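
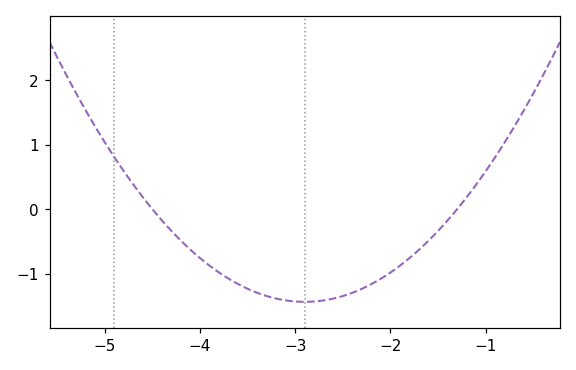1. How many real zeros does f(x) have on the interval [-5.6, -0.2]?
2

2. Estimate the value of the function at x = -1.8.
-0.8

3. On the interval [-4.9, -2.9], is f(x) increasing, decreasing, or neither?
decreasing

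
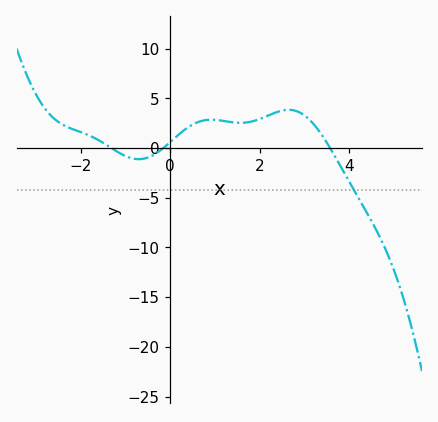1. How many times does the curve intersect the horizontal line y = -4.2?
1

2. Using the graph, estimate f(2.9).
3.5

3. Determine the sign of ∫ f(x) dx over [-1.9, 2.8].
positive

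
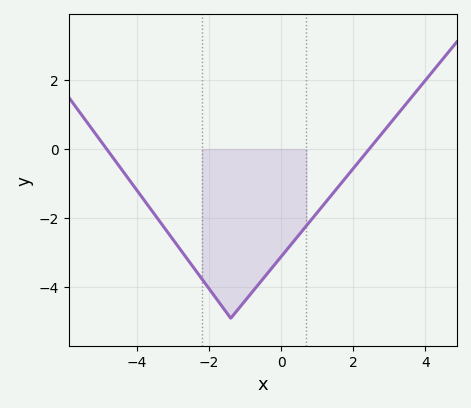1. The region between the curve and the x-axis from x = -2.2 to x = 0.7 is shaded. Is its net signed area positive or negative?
negative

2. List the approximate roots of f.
-4.8, 2.4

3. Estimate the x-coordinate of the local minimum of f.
-1.4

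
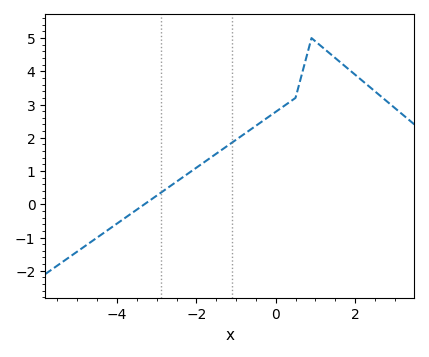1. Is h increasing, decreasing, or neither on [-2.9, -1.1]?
increasing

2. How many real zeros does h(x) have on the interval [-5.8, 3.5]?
1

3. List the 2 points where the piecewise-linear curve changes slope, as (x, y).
(0.5, 3.2); (0.9, 5)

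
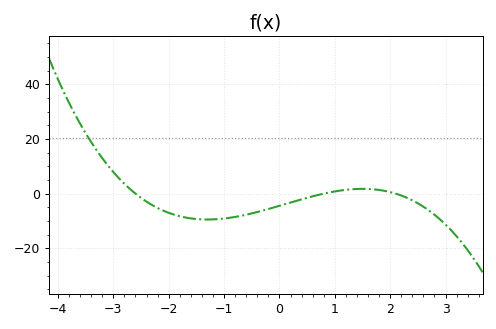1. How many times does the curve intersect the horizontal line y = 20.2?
1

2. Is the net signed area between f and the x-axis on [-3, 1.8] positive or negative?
negative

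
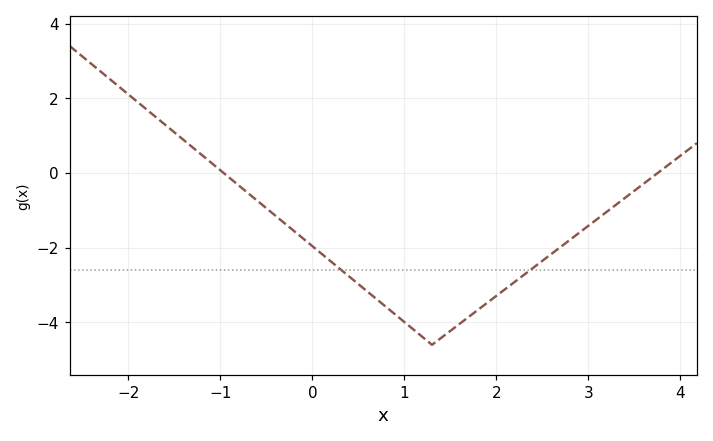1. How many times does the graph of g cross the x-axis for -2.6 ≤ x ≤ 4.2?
2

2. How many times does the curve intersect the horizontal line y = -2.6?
2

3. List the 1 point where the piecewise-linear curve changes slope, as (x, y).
(1.3, -4.6)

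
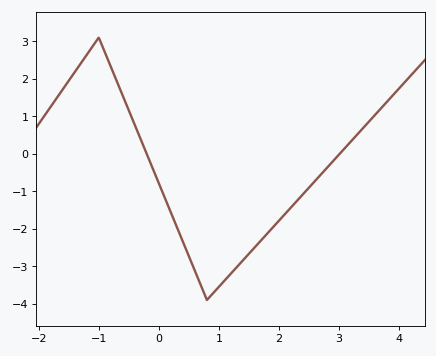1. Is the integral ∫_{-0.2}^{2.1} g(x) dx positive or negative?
negative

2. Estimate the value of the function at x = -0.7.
1.93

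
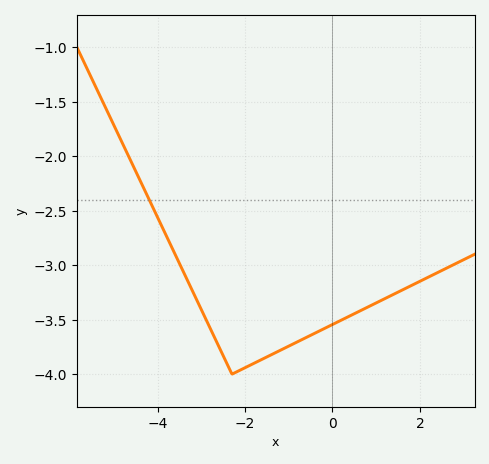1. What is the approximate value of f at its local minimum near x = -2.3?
-4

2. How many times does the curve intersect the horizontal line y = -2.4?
1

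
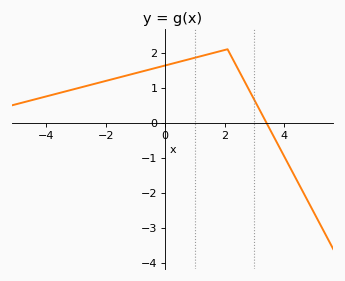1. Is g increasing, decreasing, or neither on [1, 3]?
neither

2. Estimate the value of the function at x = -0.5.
1.53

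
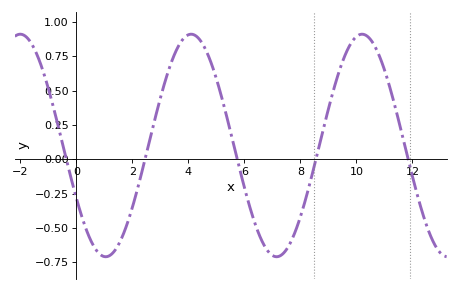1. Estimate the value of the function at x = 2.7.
0.2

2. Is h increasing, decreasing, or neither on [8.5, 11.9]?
neither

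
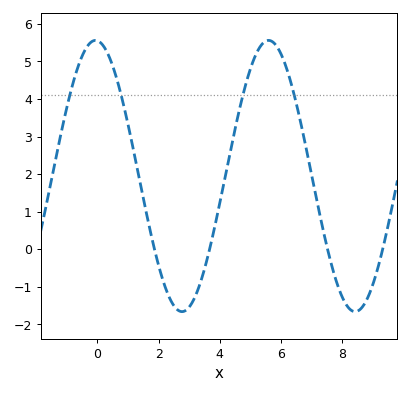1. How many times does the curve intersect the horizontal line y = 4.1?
4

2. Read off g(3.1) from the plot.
-1.4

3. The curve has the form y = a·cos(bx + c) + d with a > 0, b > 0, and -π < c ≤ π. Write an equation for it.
y = 3.61cos(1.1x + 0.07) + 1.95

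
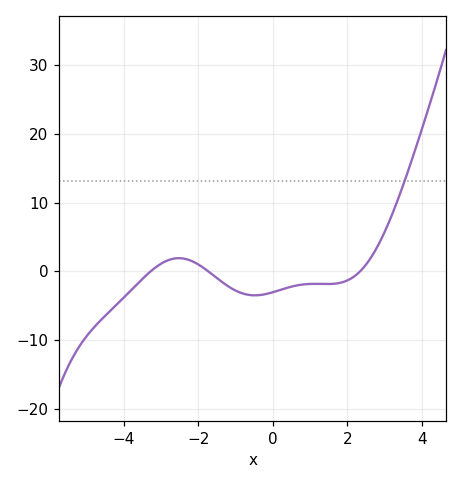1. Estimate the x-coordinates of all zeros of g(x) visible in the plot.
-3.2, -1.8, 2.4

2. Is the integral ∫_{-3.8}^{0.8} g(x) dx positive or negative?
negative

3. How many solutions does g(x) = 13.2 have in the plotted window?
1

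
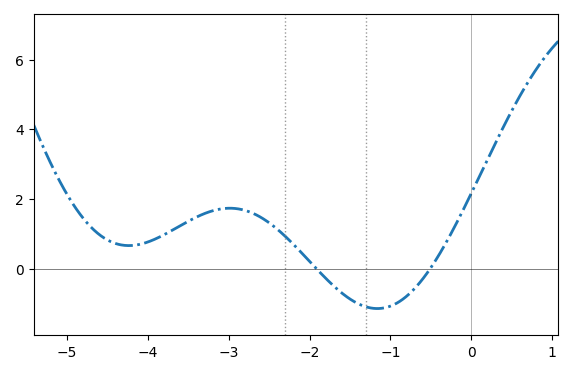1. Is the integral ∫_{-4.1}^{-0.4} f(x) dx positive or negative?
positive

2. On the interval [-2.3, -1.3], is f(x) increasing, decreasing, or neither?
decreasing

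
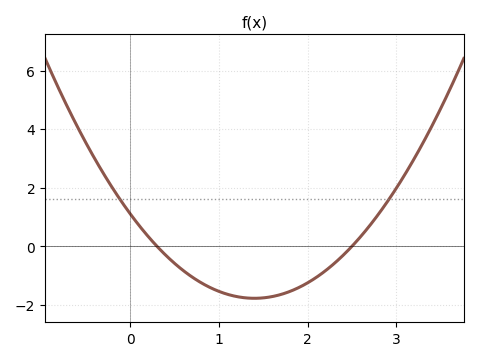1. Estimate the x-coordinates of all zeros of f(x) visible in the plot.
0.3, 2.5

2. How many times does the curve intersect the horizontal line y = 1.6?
2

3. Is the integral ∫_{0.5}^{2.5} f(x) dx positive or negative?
negative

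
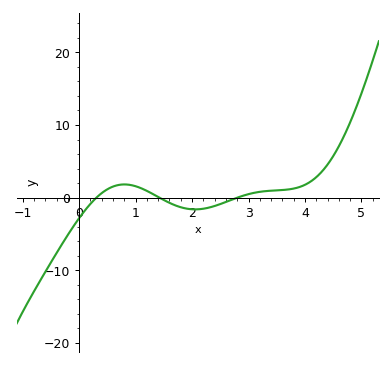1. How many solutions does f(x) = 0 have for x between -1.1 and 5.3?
3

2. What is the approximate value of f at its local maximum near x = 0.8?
2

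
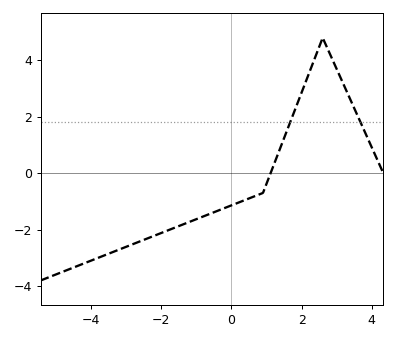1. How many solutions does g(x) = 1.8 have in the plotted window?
2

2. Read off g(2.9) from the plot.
4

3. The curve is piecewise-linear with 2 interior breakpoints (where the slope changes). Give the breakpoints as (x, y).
(0.9, -0.7); (2.6, 4.8)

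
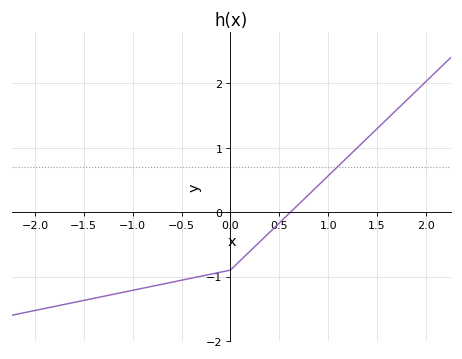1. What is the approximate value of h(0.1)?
-0.754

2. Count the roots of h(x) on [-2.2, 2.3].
1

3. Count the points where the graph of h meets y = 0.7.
1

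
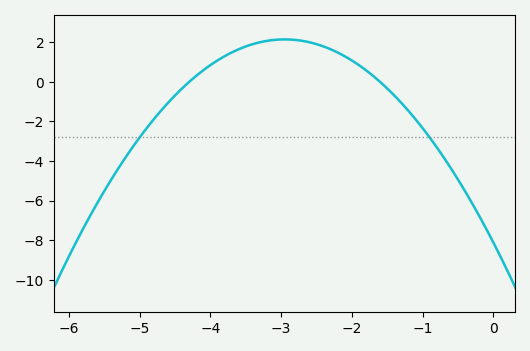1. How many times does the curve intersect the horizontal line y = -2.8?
2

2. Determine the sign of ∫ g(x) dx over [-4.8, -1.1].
positive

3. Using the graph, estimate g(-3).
2.15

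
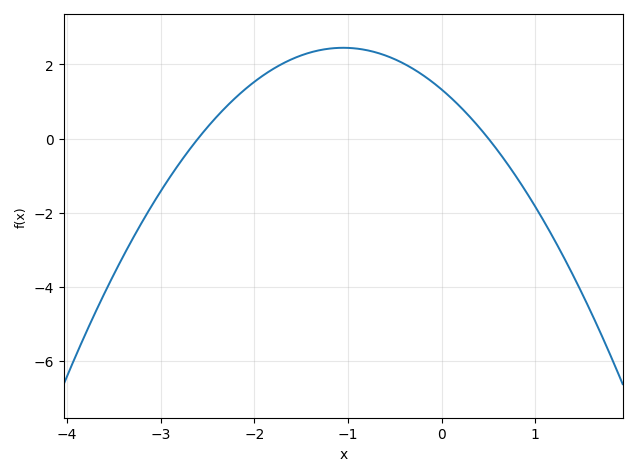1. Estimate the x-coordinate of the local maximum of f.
-1.1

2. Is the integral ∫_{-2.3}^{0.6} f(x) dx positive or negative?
positive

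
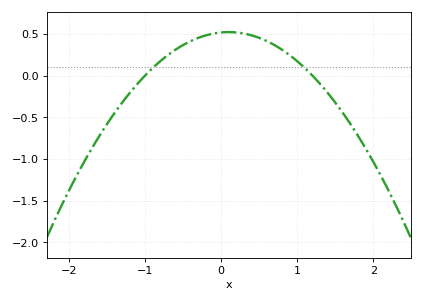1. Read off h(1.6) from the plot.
-0.447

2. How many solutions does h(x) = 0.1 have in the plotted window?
2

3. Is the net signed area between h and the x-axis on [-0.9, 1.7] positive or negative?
positive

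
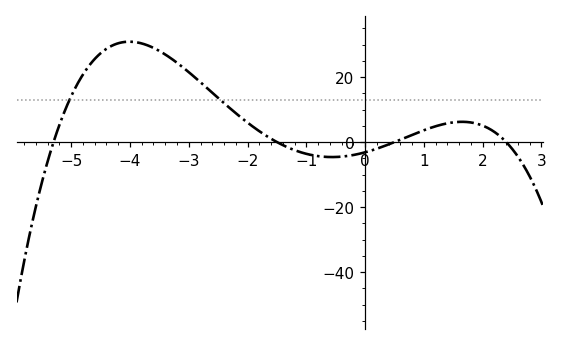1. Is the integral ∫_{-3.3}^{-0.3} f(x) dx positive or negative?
positive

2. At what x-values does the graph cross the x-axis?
-5.3, -1.5, 0.5, 2.4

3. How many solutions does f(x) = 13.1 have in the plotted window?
2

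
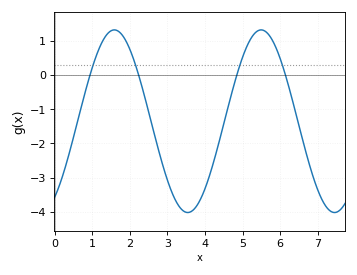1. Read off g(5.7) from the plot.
1.17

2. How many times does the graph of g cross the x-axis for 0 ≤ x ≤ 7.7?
4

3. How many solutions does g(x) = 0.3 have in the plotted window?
4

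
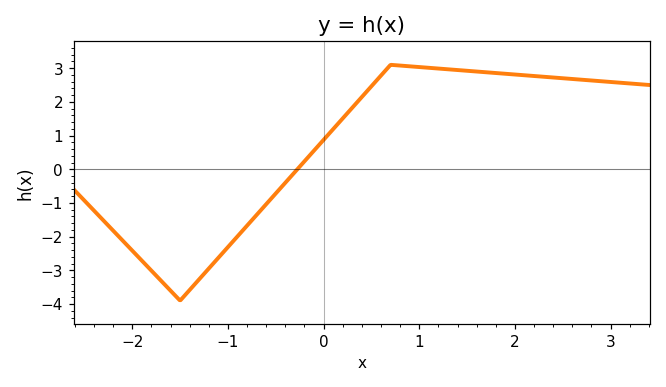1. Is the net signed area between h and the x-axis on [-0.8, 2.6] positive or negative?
positive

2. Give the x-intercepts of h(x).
-0.3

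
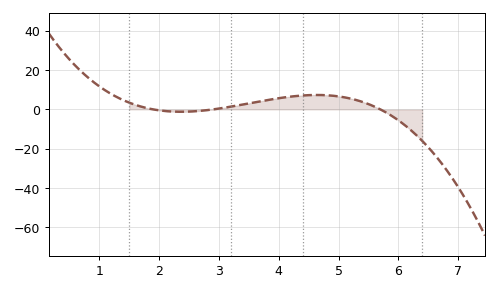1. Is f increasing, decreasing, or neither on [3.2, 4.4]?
increasing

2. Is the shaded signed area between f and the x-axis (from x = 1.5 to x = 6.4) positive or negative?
positive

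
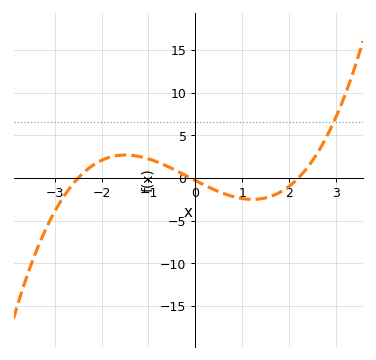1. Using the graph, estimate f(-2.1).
2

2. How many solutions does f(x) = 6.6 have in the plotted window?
1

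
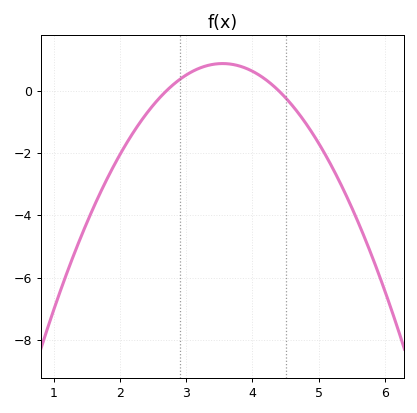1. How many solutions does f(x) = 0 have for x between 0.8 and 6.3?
2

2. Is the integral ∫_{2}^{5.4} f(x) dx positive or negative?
negative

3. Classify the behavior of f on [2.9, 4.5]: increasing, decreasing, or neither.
neither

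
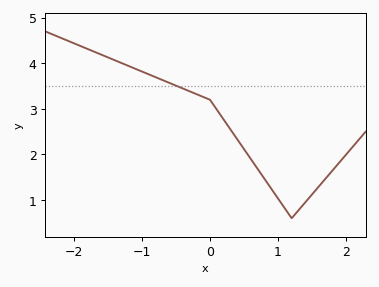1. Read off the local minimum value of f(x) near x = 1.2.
0.6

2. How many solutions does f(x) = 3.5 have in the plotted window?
1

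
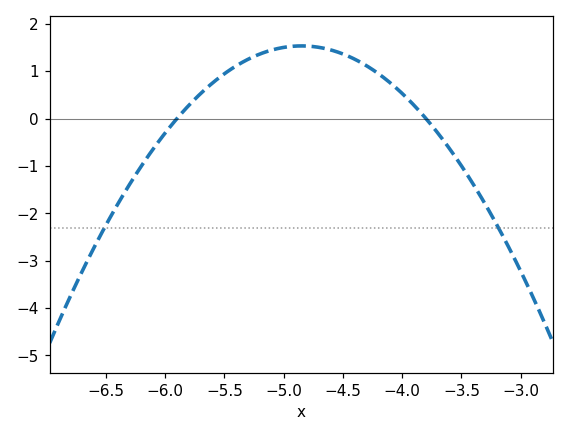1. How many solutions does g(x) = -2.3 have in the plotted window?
2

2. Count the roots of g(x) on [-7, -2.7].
2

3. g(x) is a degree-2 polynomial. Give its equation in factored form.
y = -1.39(x + 5.9)(x + 3.8)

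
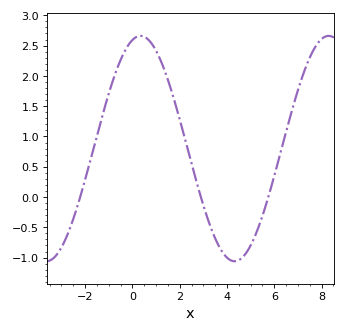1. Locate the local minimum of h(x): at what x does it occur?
4.32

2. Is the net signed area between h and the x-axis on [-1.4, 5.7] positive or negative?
positive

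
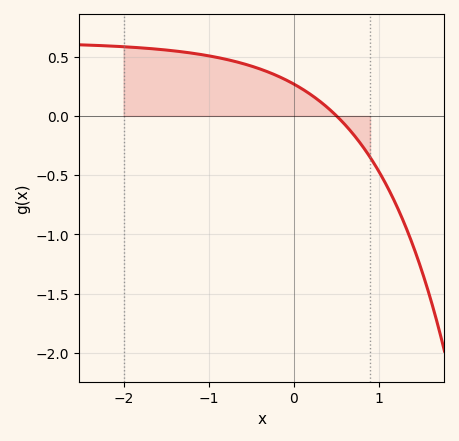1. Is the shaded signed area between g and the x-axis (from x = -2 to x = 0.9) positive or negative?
positive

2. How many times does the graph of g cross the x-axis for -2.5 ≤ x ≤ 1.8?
1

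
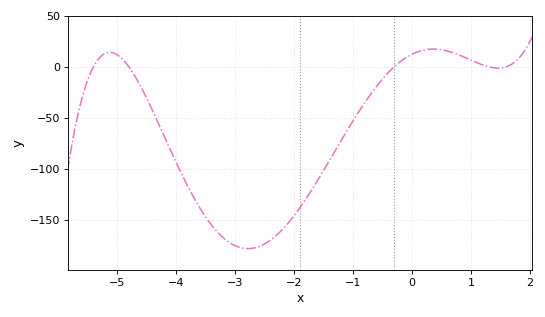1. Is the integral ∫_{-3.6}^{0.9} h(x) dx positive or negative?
negative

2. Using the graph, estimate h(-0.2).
4.91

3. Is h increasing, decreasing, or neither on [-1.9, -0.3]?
increasing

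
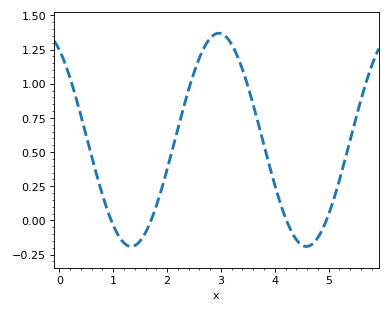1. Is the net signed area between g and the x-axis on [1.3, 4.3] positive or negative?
positive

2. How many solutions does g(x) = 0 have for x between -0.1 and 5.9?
4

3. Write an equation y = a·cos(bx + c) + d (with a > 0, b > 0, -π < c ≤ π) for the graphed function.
y = 0.78cos(1.9x + 0.57) + 0.59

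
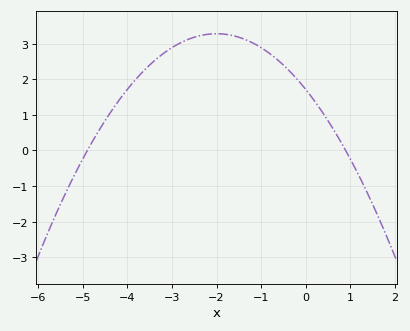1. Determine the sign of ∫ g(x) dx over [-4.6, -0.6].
positive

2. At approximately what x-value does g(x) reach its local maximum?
-2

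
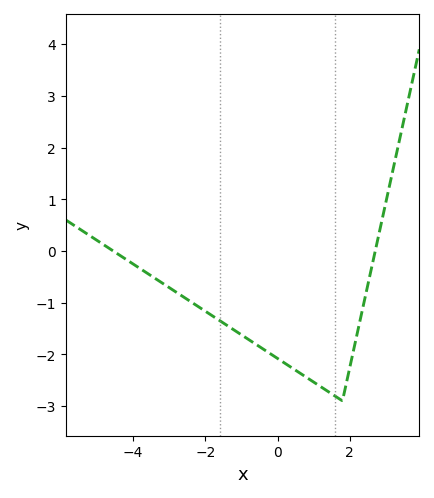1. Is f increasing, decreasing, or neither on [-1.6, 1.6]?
decreasing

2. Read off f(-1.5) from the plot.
-1.39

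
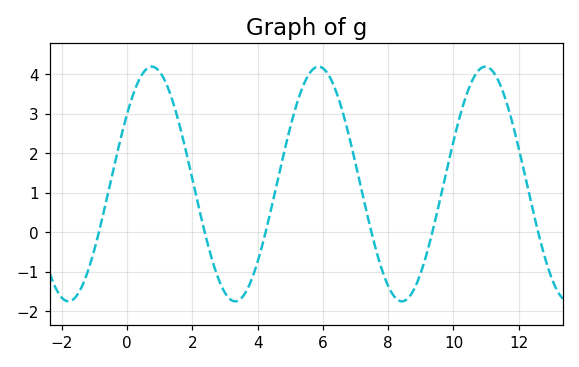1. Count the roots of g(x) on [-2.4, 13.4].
6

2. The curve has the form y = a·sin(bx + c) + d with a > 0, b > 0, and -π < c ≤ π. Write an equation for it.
y = 2.97sin(1.2x + 0.64) + 1.22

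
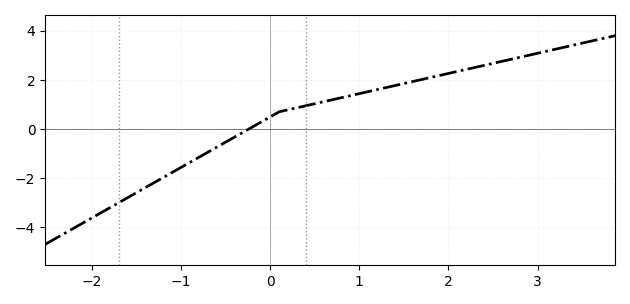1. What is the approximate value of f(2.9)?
3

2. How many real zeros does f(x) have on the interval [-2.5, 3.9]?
1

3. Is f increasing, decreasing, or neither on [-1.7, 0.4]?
increasing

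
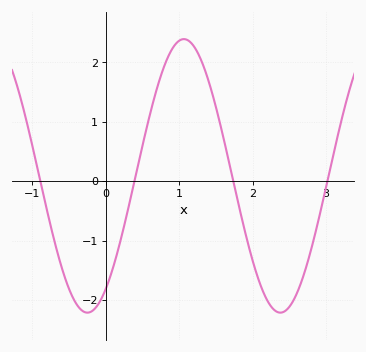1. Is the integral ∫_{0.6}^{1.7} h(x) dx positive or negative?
positive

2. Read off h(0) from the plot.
-1.8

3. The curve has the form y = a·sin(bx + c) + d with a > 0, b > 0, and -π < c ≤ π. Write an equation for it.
y = 2.3sin(2.4x - 0.97) + 0.09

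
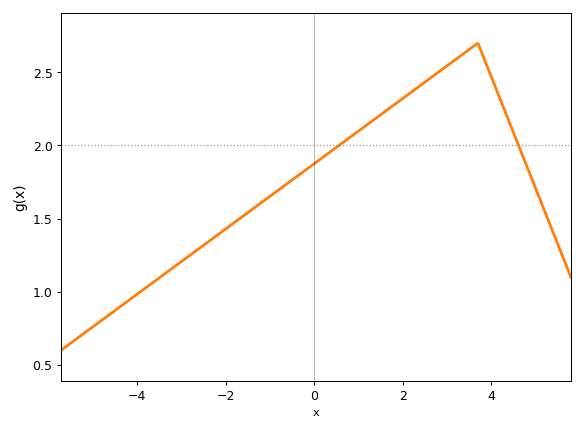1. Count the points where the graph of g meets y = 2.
2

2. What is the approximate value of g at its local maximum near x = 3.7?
2.7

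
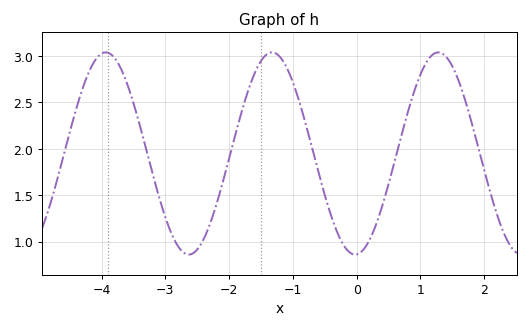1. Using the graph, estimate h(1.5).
2.89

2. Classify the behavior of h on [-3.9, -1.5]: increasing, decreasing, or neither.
neither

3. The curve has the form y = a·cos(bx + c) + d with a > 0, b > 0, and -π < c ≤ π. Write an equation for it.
y = 1.09cos(2.41x - 3.08) + 1.95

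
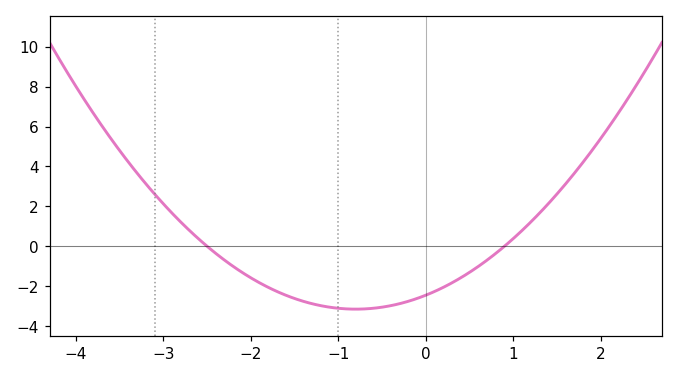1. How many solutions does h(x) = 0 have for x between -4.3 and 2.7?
2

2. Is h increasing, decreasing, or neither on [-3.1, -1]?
decreasing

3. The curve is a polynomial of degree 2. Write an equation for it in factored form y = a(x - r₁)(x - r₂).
y = 1.09(x + 2.5)(x - 0.9)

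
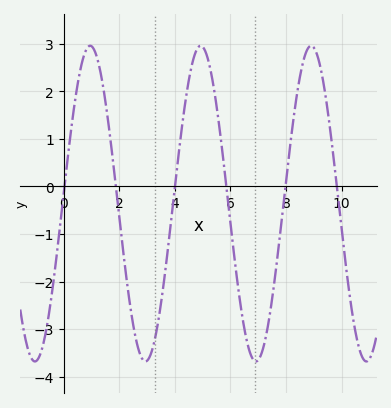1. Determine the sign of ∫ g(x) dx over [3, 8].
negative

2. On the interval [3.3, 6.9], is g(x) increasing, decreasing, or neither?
neither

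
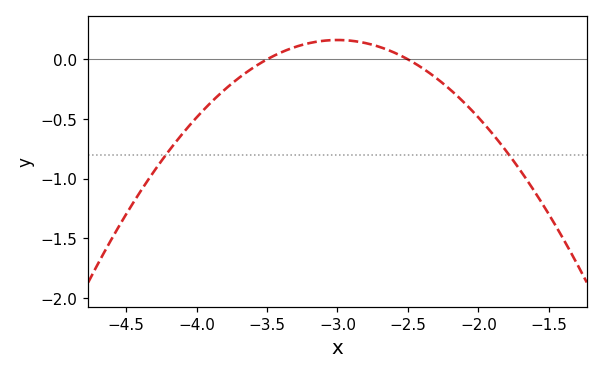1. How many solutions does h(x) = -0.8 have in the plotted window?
2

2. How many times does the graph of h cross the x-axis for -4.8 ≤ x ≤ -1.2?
2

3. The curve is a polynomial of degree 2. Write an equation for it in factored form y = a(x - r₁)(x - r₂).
y = -0.65(x + 3.5)(x + 2.5)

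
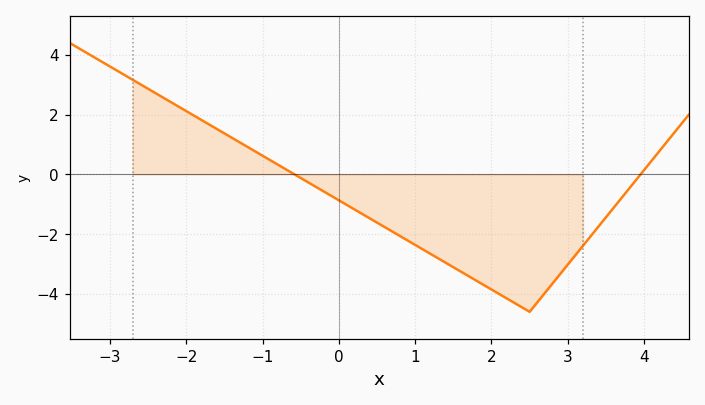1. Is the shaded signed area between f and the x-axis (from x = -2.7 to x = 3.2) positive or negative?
negative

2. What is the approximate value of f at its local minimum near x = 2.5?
-4.6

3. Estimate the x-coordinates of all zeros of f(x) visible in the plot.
-0.6, 4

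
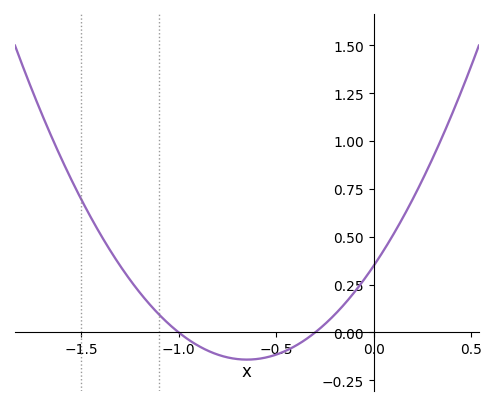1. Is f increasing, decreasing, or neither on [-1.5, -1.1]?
decreasing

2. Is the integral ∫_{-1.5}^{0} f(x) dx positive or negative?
positive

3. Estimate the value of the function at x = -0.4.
-0.06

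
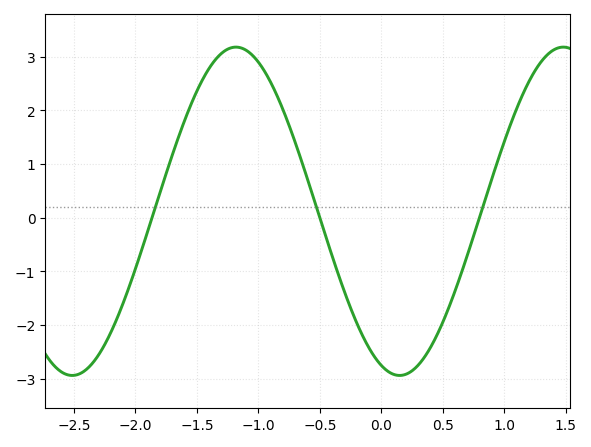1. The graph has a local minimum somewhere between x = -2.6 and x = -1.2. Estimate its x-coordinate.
-2.5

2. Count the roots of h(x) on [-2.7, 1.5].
3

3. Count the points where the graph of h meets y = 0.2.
3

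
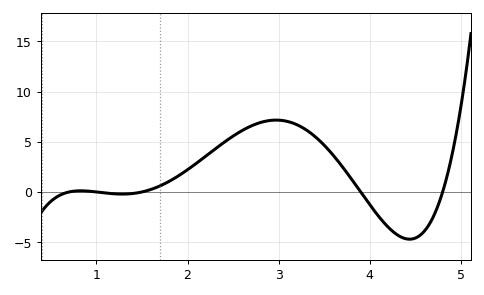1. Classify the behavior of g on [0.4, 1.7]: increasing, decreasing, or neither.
neither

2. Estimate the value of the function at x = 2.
2.21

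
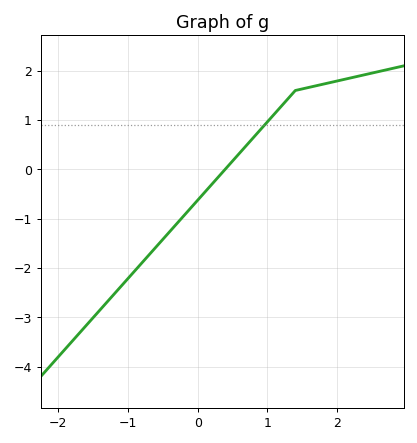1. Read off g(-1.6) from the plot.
-3.16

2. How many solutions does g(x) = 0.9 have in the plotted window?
1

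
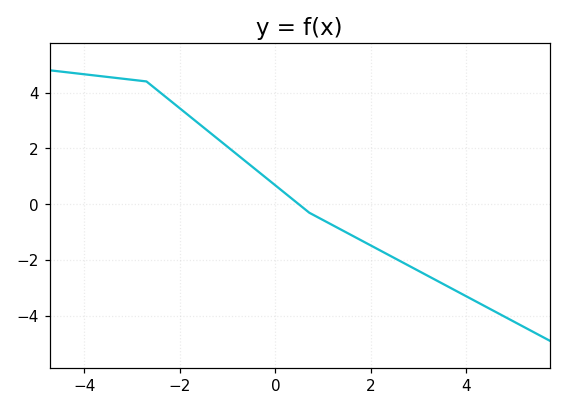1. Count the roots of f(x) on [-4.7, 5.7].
1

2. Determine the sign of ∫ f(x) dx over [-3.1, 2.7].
positive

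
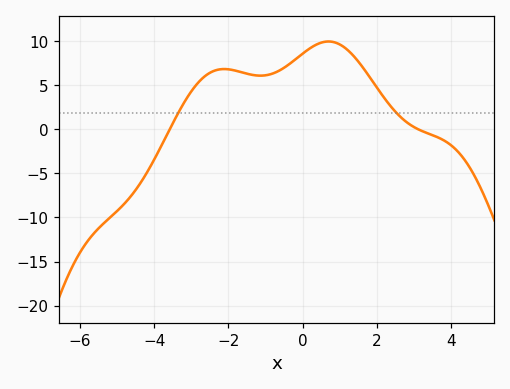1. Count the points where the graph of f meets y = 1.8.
2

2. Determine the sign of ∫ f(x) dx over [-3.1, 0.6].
positive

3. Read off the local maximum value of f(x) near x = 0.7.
9.95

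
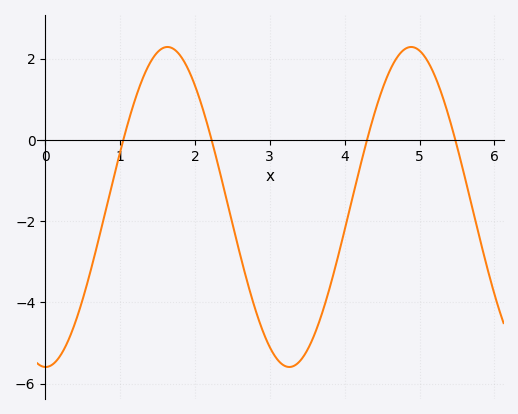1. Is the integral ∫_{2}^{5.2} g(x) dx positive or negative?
negative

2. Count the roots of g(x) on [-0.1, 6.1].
4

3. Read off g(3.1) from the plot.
-5.4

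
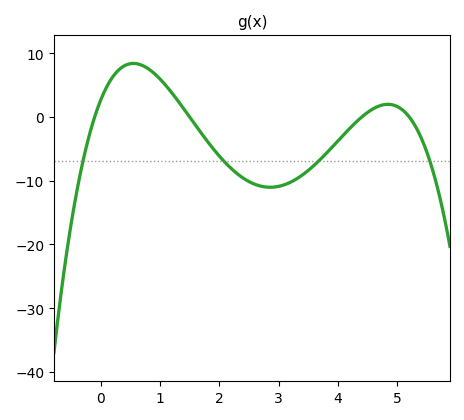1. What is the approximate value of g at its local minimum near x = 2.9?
-11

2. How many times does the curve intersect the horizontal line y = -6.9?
4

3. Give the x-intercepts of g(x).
-0.1, 1.5, 4.4, 5.2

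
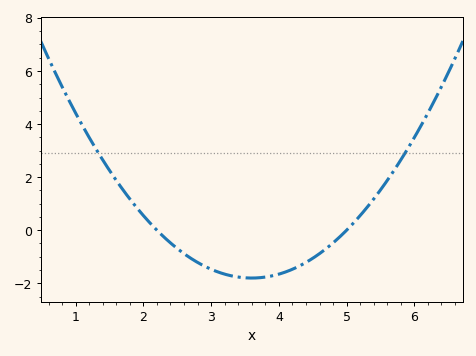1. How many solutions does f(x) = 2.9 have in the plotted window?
2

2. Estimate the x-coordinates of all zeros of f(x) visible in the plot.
2.2, 5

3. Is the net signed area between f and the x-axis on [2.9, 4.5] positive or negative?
negative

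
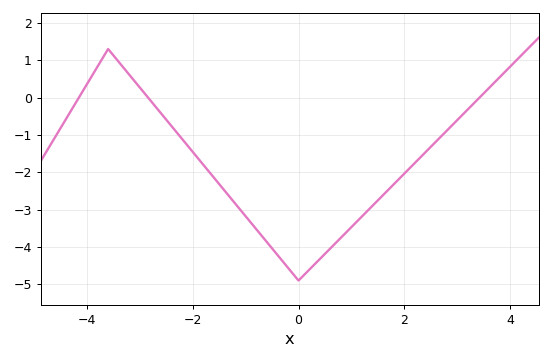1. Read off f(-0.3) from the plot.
-4.38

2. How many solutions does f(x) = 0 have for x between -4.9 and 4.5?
3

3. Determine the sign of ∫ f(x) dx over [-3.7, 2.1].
negative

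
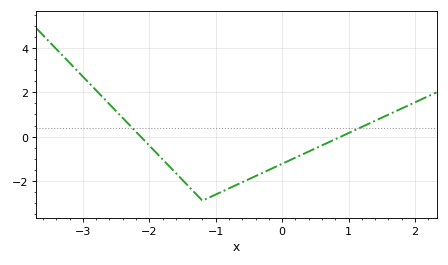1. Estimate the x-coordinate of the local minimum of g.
-1.2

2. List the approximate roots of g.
-2.1, 0.9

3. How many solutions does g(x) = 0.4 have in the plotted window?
2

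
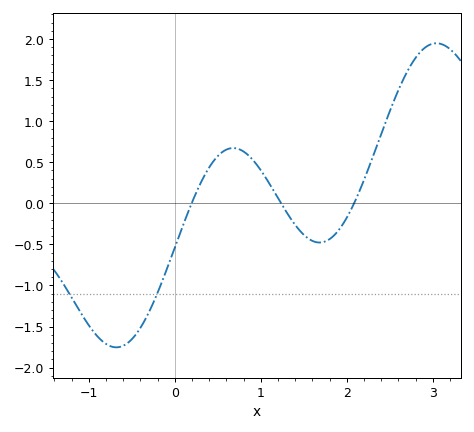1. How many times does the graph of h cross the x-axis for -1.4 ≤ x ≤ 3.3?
3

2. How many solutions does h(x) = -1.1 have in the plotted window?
2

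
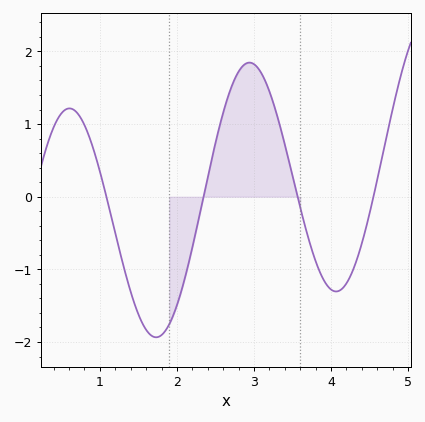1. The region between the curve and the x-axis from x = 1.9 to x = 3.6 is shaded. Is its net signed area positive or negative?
positive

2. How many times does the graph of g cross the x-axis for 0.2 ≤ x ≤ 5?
4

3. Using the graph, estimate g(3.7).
-0.548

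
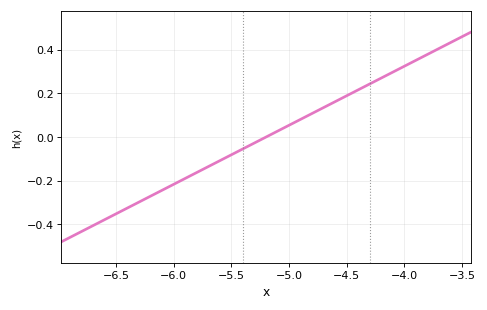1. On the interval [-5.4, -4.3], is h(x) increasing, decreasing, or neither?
increasing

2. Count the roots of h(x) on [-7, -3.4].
1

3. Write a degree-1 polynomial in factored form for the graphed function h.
y = 0.27(x + 5.2)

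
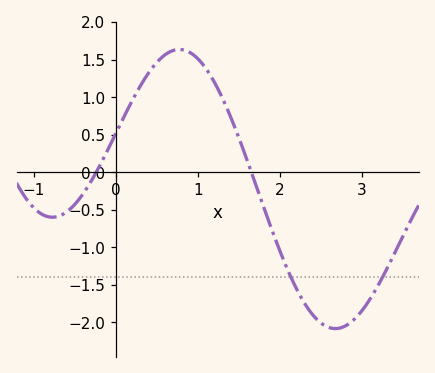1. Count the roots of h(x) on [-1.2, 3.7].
2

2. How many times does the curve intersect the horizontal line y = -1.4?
2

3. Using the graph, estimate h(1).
1.5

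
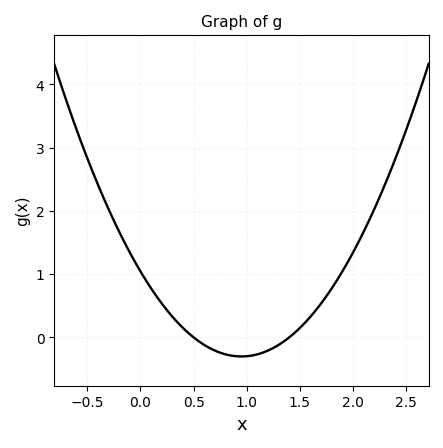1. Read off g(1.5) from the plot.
0.1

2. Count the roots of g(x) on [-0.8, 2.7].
2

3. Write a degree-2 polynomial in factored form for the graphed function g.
y = 1.49(x - 0.5)(x - 1.4)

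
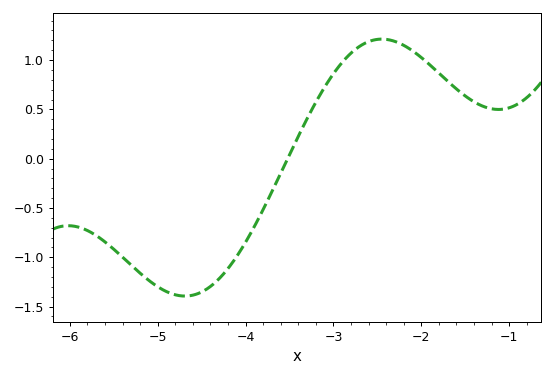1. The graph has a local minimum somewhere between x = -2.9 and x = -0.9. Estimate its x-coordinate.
-1.1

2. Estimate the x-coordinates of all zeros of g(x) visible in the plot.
-3.5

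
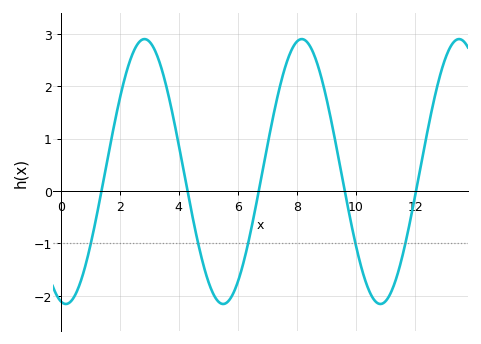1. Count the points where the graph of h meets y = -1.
5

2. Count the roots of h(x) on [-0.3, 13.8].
5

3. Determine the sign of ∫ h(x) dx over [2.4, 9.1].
positive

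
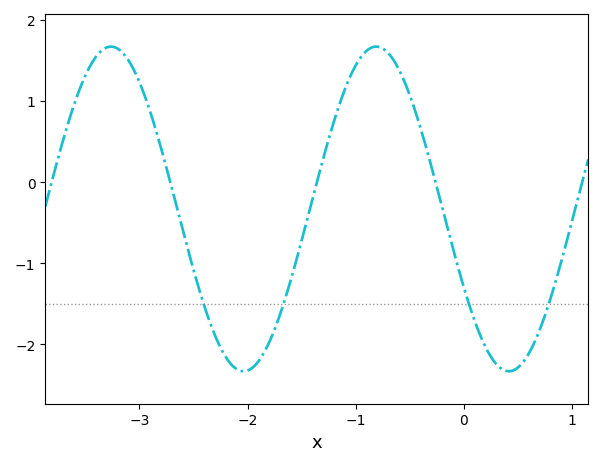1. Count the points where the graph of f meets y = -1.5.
4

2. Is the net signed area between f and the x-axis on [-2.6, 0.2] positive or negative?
negative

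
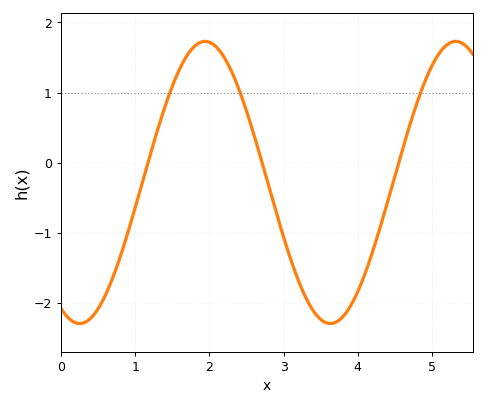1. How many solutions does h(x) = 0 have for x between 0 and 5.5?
3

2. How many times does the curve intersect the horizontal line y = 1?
3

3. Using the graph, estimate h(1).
-0.6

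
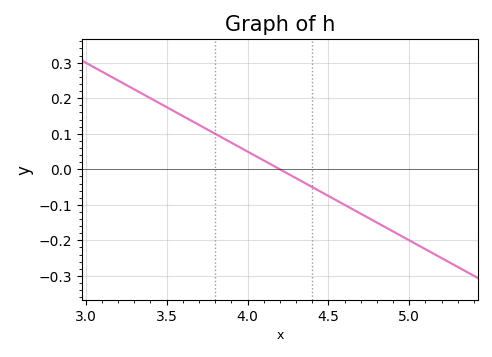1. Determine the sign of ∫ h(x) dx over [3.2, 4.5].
positive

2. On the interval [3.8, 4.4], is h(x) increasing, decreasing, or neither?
decreasing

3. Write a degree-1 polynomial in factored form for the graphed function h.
y = -0.25(x - 4.2)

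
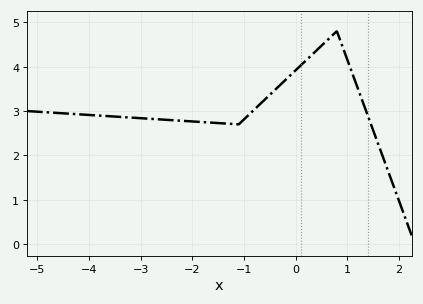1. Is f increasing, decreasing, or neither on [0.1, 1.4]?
neither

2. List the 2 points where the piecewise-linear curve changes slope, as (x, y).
(-1.1, 2.7); (0.8, 4.8)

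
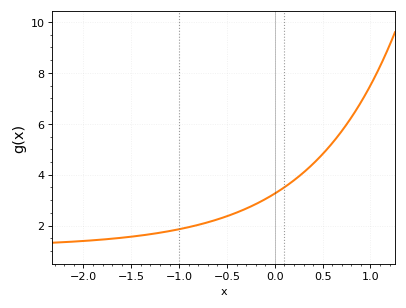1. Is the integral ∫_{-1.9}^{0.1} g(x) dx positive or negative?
positive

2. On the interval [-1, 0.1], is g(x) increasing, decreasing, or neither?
increasing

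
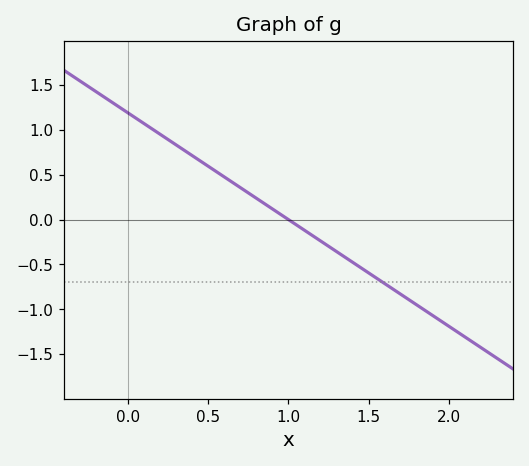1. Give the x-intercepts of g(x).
1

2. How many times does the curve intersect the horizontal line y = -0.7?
1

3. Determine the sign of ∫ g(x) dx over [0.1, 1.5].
positive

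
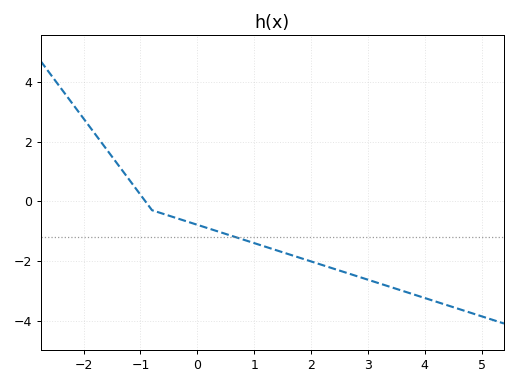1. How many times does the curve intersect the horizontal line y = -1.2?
1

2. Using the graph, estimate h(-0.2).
-0.668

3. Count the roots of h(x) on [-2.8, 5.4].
1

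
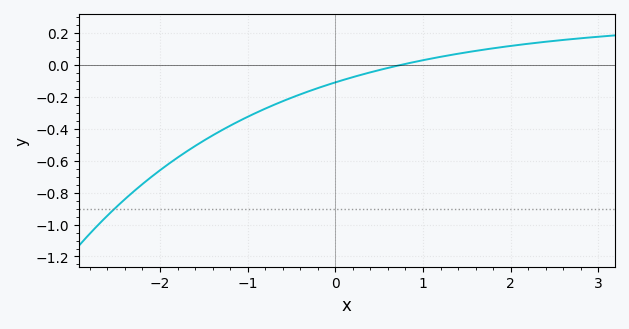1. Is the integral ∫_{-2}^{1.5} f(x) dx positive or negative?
negative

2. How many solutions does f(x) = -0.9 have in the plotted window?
1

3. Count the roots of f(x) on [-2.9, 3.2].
1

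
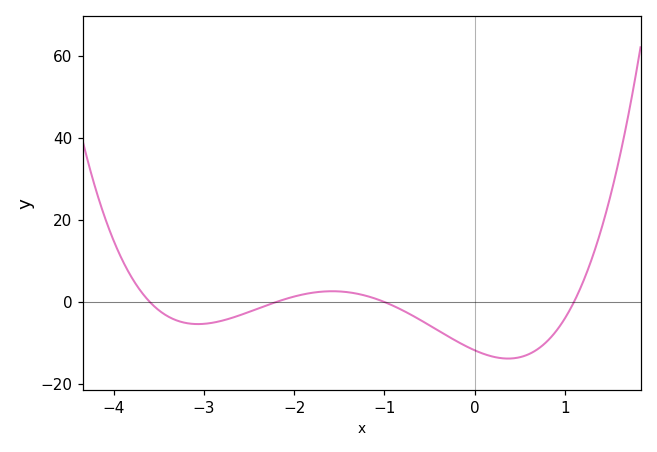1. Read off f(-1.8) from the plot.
2.26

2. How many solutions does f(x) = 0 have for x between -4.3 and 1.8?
4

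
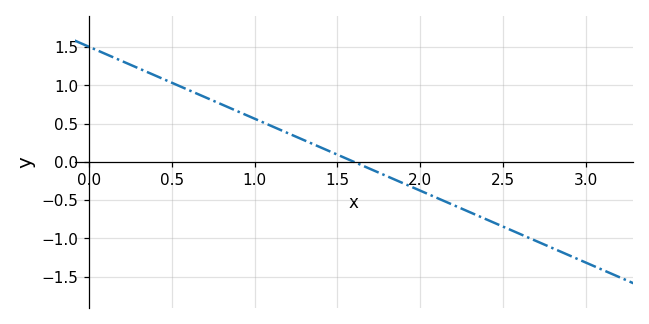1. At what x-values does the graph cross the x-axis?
1.6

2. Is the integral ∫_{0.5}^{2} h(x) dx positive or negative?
positive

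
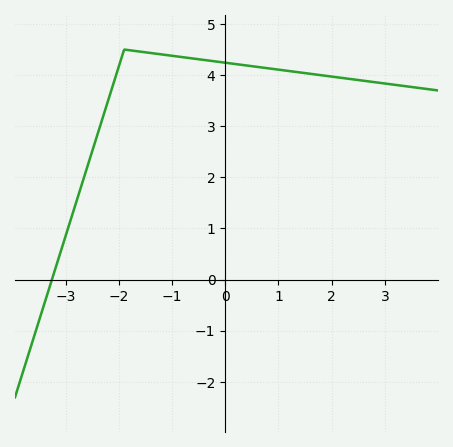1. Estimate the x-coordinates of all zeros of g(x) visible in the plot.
-3.2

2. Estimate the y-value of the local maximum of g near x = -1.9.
4.5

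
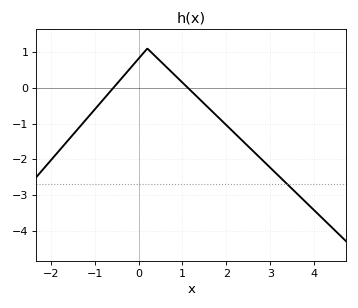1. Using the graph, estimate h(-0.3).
0.388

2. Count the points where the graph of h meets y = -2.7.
1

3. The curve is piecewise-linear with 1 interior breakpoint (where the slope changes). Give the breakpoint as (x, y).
(0.2, 1.1)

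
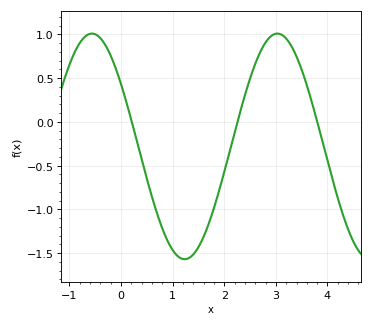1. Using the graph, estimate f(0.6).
-0.85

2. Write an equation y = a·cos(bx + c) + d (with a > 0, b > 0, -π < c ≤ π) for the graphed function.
y = 1.29cos(1.8x + 0.98) - 0.28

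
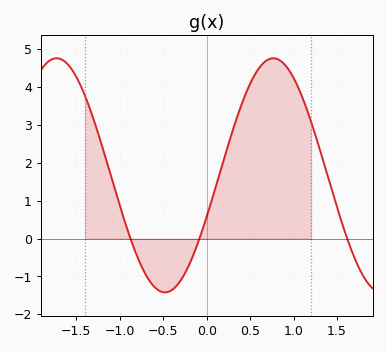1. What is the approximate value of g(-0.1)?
-0.109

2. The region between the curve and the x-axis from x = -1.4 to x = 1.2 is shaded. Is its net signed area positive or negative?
positive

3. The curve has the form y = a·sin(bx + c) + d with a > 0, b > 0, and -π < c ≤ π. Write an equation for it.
y = 3.09sin(2.52x - 0.362) + 1.67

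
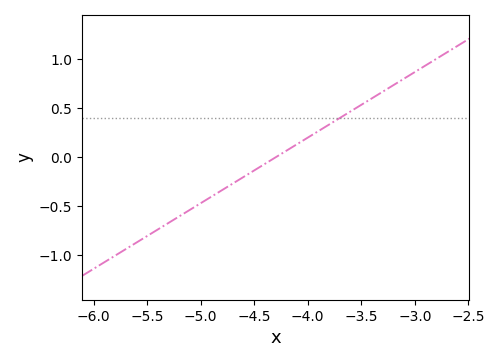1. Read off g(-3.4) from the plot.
0.603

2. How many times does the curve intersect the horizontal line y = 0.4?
1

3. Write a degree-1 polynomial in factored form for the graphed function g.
y = 0.67(x + 4.3)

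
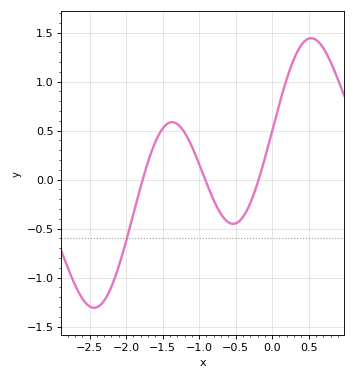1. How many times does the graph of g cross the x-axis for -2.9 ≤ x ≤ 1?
3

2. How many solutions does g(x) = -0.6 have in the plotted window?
1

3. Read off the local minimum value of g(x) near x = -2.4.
-1.31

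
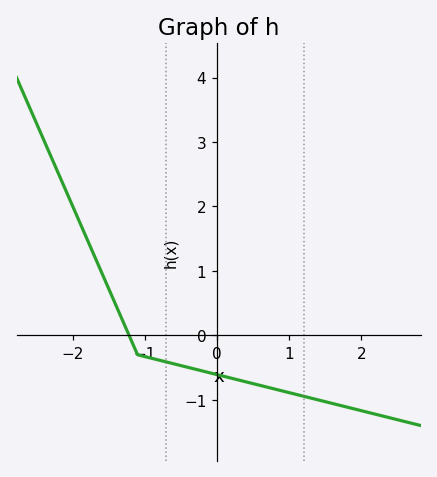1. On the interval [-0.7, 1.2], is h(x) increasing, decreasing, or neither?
decreasing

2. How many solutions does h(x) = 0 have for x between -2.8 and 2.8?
1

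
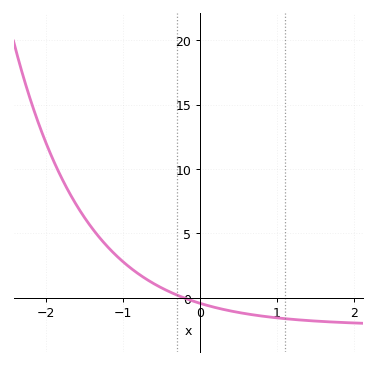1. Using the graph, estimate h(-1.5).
6.5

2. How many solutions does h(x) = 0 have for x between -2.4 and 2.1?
1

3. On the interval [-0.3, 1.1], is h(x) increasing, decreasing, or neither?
decreasing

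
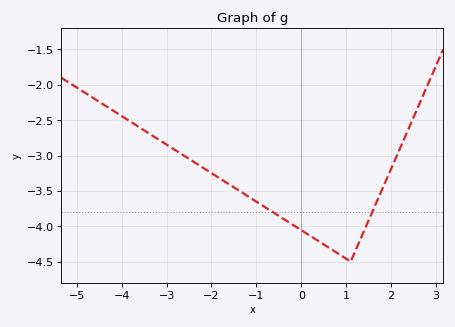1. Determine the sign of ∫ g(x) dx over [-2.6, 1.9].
negative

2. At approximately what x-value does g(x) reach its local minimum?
1.1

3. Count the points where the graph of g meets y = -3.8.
2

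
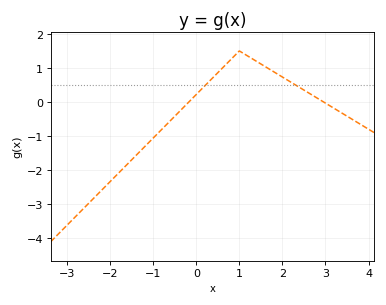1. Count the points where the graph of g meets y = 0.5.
2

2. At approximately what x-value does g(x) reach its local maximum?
1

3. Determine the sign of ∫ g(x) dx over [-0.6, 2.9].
positive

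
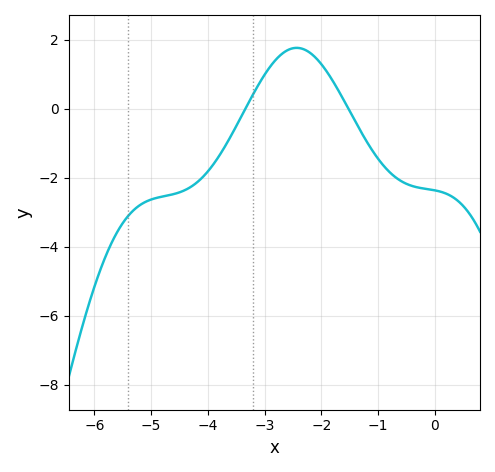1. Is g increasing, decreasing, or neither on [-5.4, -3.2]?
increasing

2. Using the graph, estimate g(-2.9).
1.2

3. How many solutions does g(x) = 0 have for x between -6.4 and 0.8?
2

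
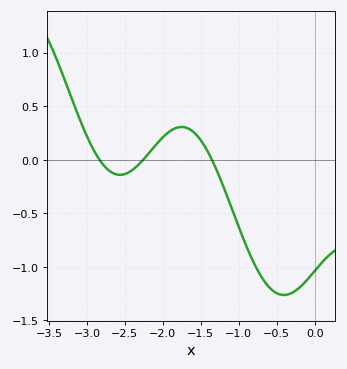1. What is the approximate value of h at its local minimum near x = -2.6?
-0.15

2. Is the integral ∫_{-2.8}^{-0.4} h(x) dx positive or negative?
negative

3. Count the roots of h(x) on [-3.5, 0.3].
3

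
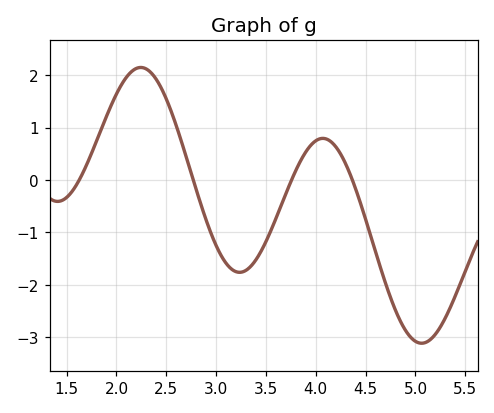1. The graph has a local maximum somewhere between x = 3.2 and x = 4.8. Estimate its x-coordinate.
4.07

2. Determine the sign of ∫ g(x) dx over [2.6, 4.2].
negative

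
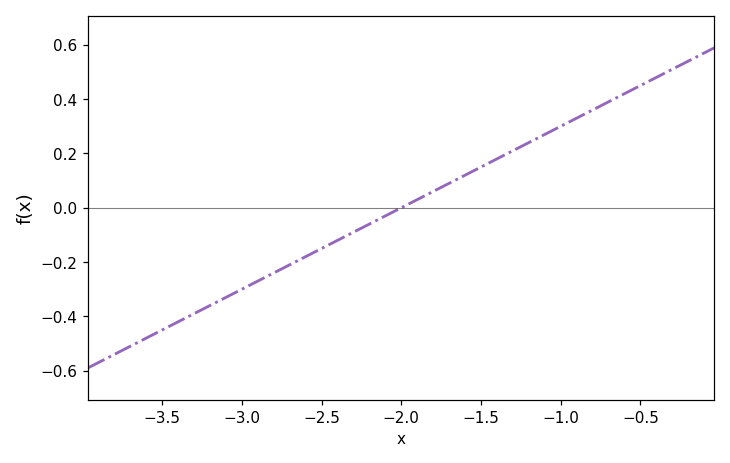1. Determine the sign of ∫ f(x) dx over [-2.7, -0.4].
positive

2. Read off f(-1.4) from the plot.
0.18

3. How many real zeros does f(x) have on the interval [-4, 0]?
1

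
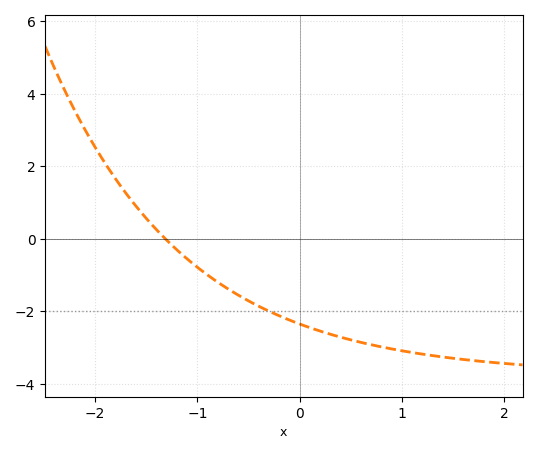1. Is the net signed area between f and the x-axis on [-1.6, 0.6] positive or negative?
negative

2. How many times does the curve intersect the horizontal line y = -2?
1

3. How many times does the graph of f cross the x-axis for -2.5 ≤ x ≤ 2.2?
1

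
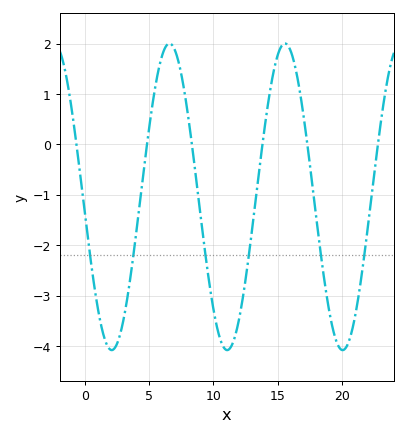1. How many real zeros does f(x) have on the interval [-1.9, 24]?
6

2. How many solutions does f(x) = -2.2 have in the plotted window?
6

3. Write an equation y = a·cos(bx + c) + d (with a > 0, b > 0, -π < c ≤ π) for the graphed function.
y = 3.04cos(0.7x + 1.7) - 1.04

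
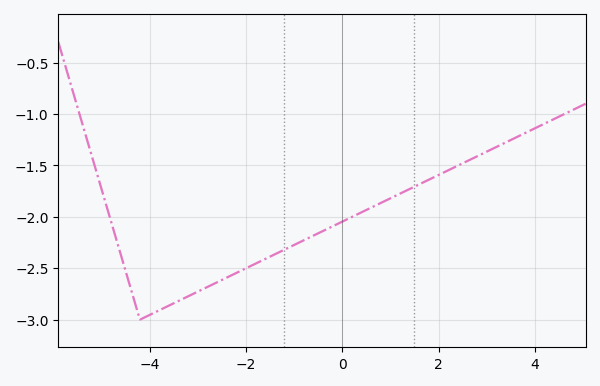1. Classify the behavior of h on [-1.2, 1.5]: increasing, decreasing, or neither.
increasing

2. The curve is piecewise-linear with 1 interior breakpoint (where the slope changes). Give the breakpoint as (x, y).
(-4.2, -3)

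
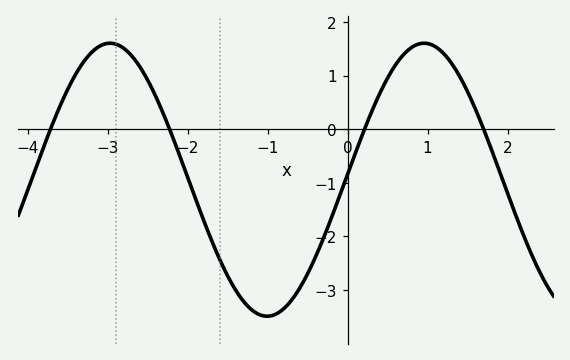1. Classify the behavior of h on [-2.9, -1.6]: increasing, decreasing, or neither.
decreasing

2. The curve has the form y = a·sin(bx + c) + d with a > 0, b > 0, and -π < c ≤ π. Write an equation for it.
y = 2.55sin(1.6x + 0.04) - 0.94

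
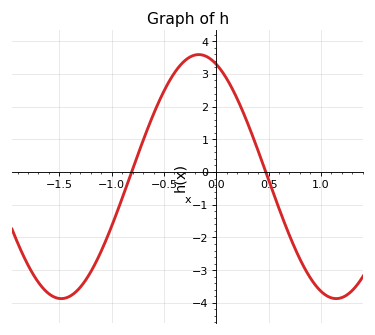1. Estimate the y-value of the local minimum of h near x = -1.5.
-3.87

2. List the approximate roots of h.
-0.81, 0.473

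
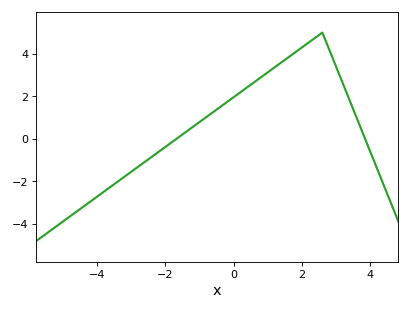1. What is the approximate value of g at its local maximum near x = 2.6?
5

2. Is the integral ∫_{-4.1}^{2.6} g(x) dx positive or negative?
positive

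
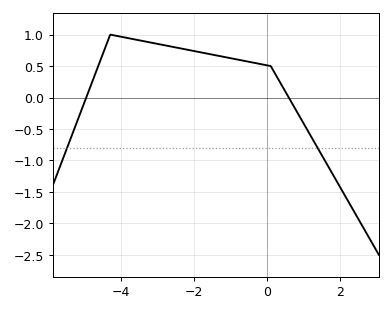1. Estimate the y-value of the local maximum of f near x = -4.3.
1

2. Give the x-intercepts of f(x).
-4.96, 0.594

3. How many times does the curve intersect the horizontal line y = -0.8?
2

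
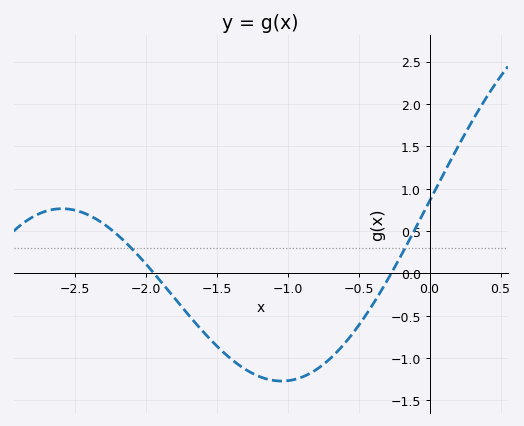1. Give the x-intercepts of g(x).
-1.95, -0.25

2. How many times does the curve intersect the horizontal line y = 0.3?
2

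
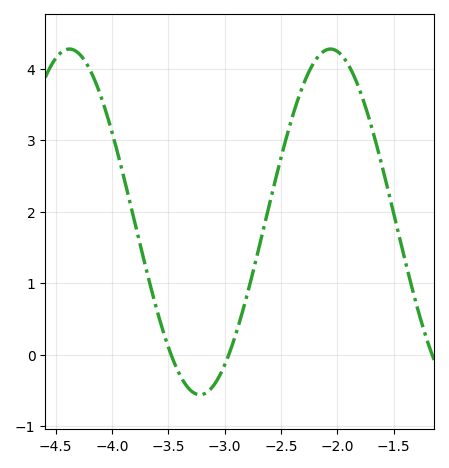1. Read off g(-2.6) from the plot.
2.1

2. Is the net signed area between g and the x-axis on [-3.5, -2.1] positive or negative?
positive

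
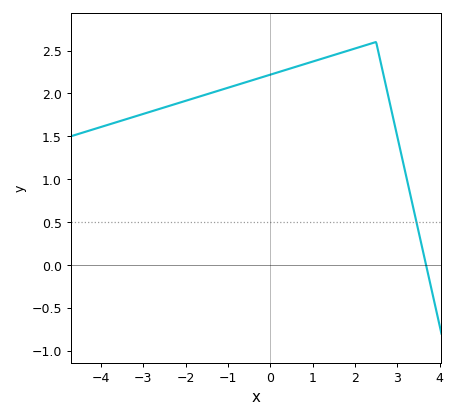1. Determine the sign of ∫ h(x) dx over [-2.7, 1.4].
positive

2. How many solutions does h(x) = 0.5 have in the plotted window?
1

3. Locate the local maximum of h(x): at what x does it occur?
2.4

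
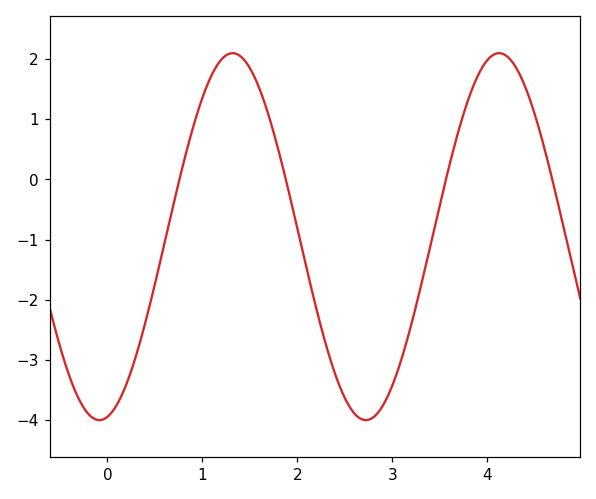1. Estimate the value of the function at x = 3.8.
1.3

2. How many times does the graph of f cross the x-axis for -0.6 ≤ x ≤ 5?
4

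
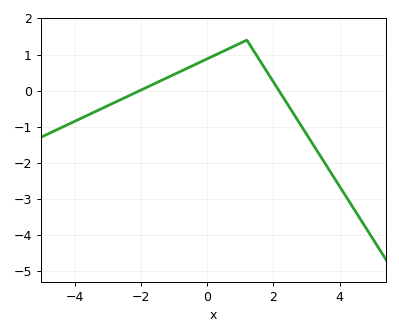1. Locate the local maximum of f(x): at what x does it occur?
1.2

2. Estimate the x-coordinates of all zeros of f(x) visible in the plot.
-2.03, 2.17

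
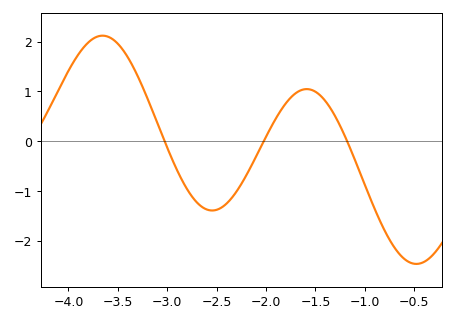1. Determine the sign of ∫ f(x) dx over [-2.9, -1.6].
negative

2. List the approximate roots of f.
-3, -2, -1.2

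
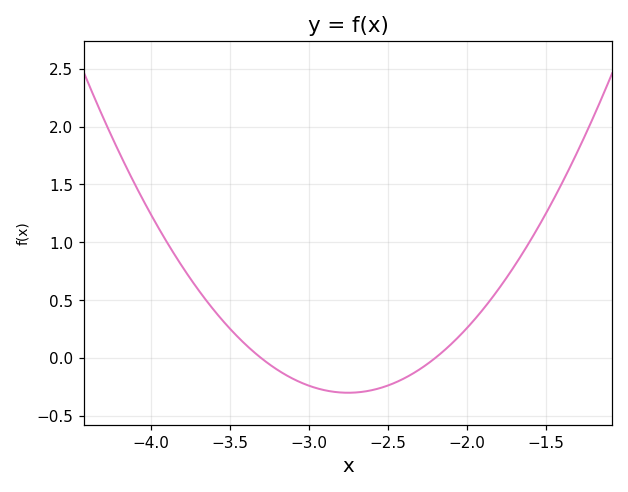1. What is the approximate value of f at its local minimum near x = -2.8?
-0.3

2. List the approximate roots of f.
-3.3, -2.2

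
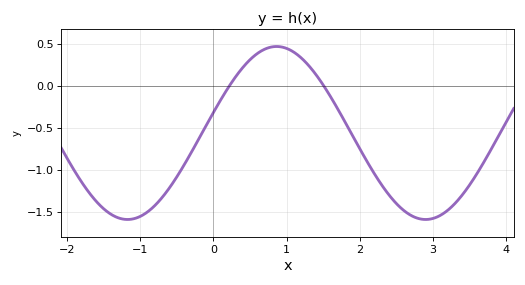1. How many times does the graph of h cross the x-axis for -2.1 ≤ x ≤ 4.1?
2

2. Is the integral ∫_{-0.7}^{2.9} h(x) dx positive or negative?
negative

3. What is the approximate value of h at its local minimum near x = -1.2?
-1.6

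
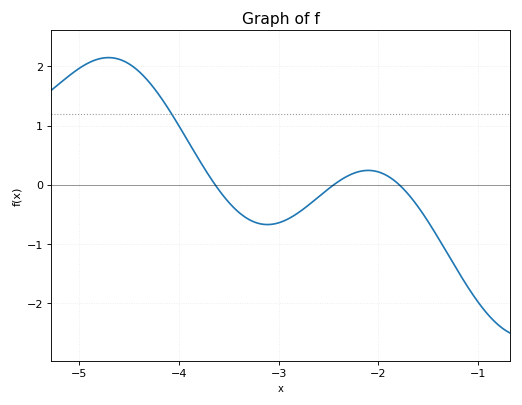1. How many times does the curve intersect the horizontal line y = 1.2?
1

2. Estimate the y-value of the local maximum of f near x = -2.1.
0.243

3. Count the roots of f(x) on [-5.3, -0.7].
3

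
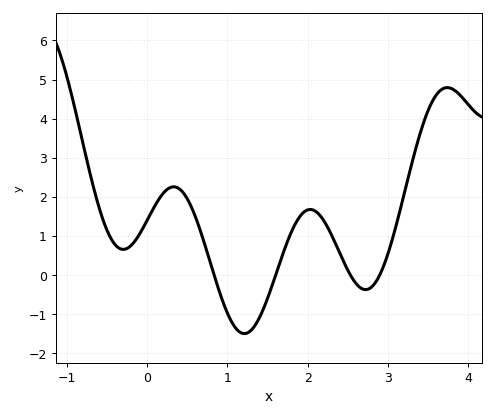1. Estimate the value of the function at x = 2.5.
0.1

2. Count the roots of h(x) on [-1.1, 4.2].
4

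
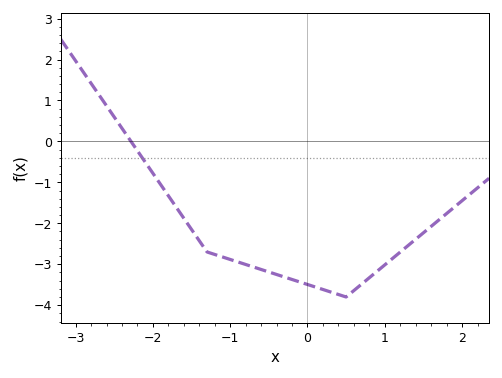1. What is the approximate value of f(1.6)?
-2.08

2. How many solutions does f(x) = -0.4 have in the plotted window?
1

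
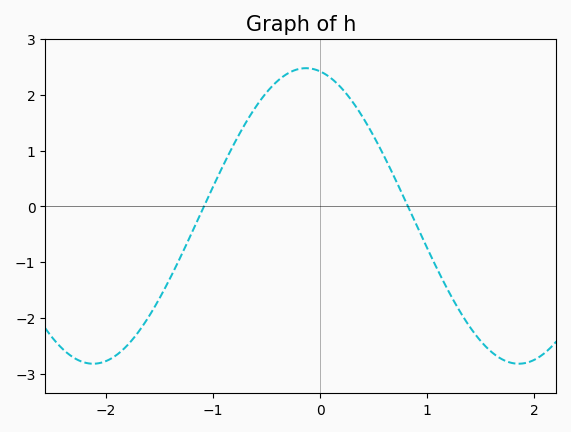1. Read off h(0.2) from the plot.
2.12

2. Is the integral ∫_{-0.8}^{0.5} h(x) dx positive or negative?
positive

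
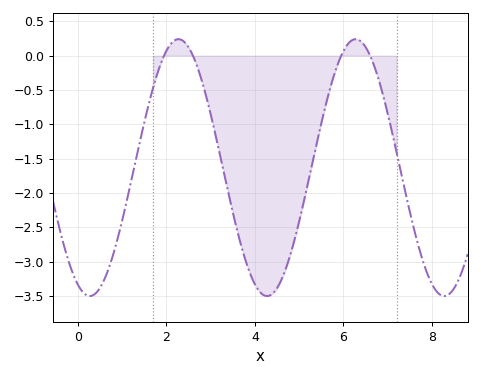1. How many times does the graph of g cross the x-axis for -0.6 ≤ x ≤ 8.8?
4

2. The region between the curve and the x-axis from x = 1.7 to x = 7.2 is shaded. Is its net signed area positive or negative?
negative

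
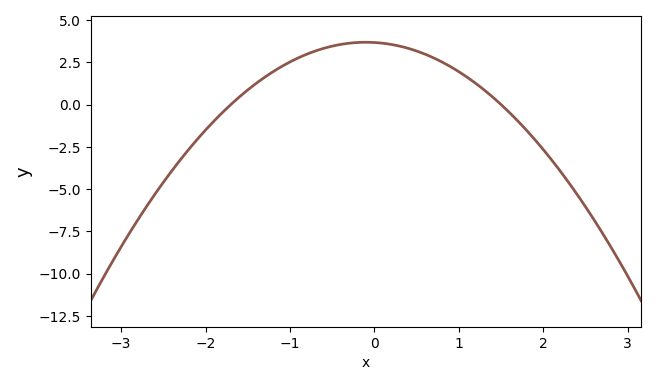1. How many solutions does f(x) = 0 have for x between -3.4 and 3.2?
2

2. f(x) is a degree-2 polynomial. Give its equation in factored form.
y = -1.44(x + 1.7)(x - 1.5)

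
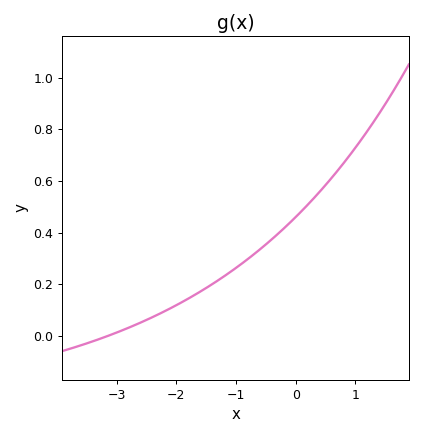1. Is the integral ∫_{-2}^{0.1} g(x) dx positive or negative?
positive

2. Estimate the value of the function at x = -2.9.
0.02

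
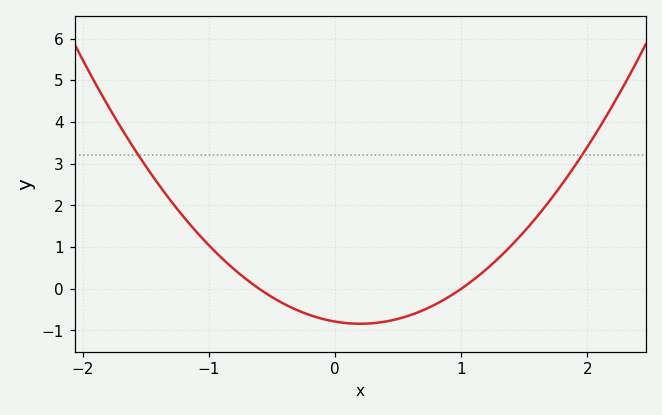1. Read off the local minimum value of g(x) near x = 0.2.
-0.838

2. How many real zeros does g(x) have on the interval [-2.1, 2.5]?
2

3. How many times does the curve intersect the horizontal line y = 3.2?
2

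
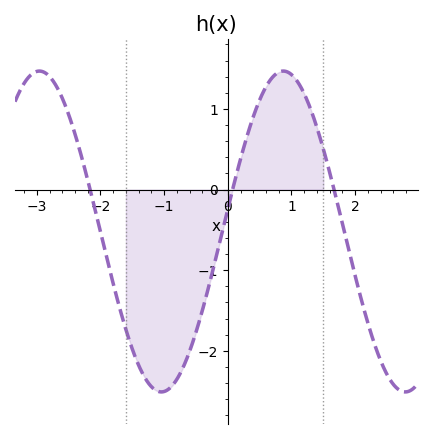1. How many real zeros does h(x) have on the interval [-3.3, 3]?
3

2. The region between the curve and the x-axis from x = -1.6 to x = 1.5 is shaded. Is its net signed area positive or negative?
negative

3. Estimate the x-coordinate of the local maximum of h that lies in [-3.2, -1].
-2.96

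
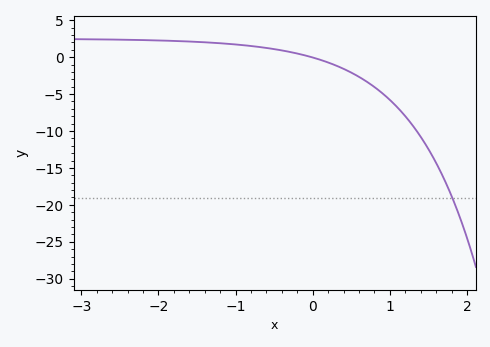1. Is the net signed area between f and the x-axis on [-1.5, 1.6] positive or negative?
negative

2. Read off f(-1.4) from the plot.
2.02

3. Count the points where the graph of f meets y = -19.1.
1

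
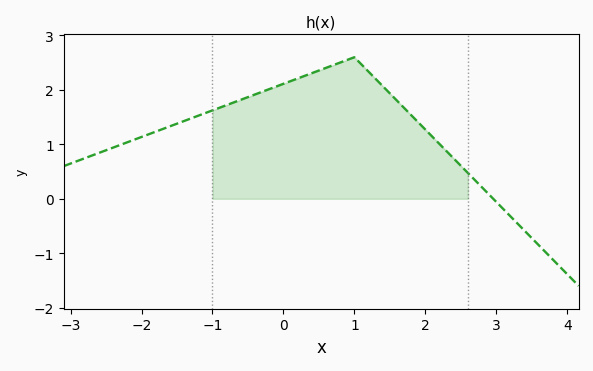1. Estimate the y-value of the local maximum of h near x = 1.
2.6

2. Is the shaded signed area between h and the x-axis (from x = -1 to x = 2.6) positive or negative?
positive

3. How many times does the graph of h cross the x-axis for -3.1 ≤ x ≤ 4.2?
1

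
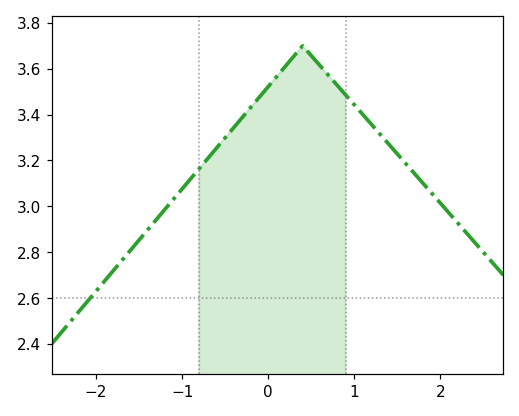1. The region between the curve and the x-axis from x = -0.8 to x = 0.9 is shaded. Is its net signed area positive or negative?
positive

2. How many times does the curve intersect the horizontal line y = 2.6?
1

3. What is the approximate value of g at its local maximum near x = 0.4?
3.7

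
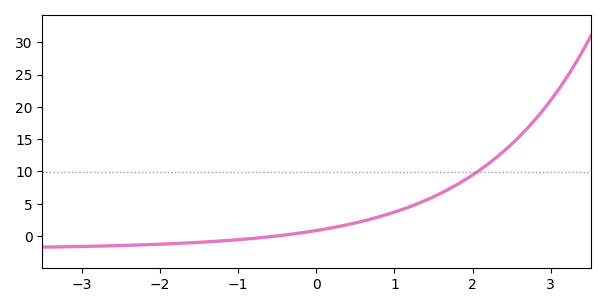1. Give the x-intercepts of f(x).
-0.522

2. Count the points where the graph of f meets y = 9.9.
1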